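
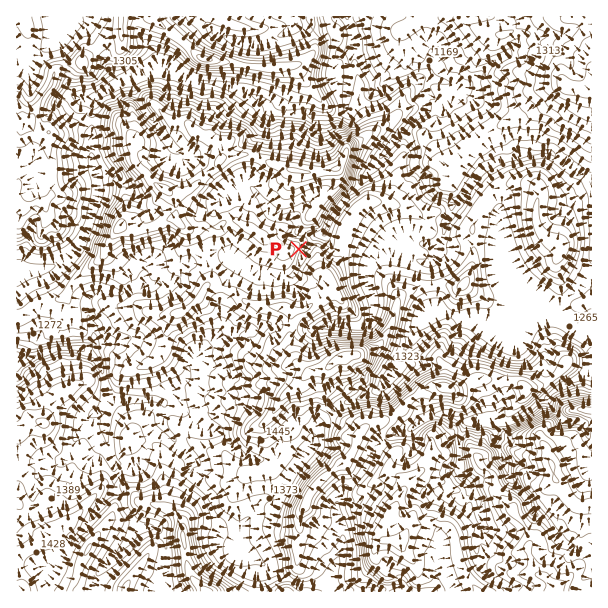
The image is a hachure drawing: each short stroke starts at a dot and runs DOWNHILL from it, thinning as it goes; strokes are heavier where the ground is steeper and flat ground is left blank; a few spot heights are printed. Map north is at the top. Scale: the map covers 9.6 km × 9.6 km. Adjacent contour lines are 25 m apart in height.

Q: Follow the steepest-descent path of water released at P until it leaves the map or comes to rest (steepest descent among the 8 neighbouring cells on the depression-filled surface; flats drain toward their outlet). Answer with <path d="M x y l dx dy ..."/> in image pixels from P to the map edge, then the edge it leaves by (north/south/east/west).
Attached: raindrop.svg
<path d="M299 249l1 2 5 0 3-3 3-6 6-6 4 0 5-3 6-15 3-3 1-5 5-4 0-2 19-19 3-8 12-12 0-1 6-6 0-2 6-6 0-1 6-6 0-2 9-9 2 0 0-3 15-15 1 0 5-6 0-3-6-6-2-3 0-9-6-6-6 0-9 5-3 3-6 3-3 0-1 1-8 0-3-3 0-9-4-6-6-12 0-4-5-8 0-4-6-6 0-14-1-1 0-3-3-6"/>
exit: north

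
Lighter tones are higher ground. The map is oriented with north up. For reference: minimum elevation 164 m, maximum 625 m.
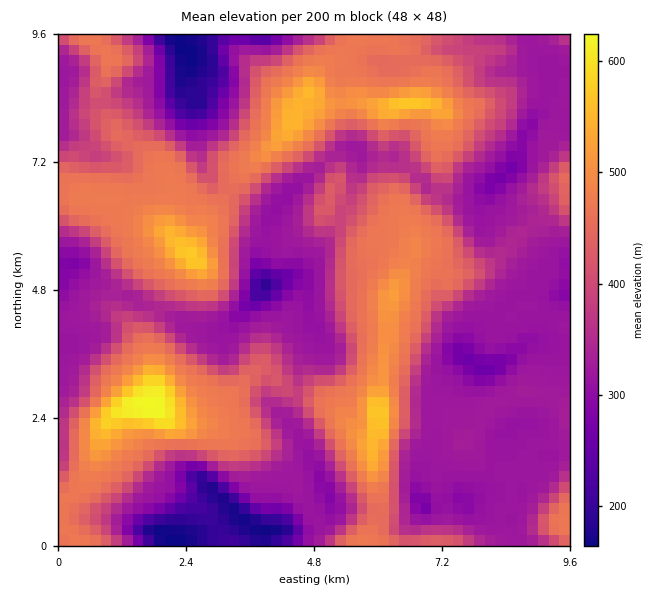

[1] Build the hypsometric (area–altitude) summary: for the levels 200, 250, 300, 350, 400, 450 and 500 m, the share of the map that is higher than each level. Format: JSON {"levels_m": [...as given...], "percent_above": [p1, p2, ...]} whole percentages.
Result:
{"levels_m": [200, 250, 300, 350, 400, 450, 500], "percent_above": [97, 95, 89, 55, 43, 31, 8]}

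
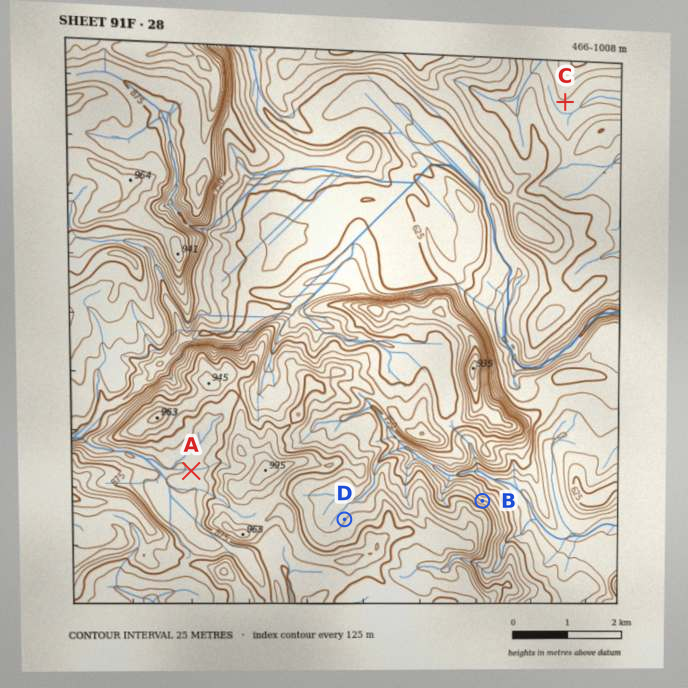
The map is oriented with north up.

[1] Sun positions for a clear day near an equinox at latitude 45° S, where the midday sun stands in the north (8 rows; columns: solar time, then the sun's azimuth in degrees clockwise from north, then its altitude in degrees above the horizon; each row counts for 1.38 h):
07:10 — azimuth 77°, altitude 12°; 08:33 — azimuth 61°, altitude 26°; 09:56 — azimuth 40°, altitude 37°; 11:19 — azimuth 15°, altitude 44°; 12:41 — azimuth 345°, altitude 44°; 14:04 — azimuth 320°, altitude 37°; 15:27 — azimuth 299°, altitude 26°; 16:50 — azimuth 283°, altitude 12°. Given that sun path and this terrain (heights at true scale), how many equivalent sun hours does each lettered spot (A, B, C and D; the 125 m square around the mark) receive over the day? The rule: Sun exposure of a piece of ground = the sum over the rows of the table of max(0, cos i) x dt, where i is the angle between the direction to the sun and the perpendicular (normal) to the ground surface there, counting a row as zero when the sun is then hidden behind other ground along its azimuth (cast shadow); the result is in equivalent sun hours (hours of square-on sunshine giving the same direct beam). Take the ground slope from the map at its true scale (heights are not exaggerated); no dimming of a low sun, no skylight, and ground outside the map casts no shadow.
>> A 5.5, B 6.8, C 4.8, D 5.6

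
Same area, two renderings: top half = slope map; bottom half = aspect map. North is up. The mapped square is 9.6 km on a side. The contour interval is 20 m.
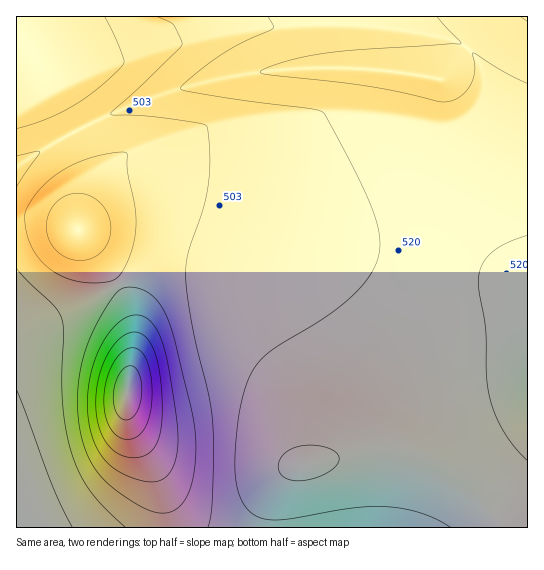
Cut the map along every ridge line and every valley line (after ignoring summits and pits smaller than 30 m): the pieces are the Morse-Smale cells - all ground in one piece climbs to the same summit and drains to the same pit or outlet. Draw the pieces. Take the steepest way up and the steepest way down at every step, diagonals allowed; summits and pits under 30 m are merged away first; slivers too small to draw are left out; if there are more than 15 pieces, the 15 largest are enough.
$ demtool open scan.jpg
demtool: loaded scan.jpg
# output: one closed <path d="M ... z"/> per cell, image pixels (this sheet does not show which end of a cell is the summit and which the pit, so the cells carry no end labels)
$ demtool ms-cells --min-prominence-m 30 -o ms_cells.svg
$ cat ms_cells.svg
<path d="M527 16l-32 0-54 63 9 5 13 15 6 12 0 6-20 41-12 36-8 33-13 78-20 76-17 48-6 10-10 10-13 6-42 8 5-12 0-30-5-46-7-24-9-18-13-18-30-24-36-20-28-8-28 2-23 10-15 10 8 14 6 24 0 31-6 40 0 20 6 19 23 38 7 22 4 35 361-1z"/><path d="M358 68l-59 0-32 3-42 6-44 11-72 27-46 22-47 30 0 52 26 1 36 9 23 29 17 26 39-19 13-2 23 1 38 16 27 17 21 18 17 24 11 30 6 52 0 30-4 13 41-9 13-6 10-10 6-10 26-80 16-71 8-51 11-42 13-36 16-32 0-6-10-17-9-10-9-5z"/><path d="M494 16l-477 0-1 150 47-29 46-22 58-23 51-13 39-7 42-4 78 1 65 10z"/><path d="M118 284l-28 17-74 36 1 191 150-1-2-21-9-35-23-38-6-19 0-20 6-40 0-31-6-24z"/><path d="M42 220l-26 1 1 115 73-35 27-16-9-18-30-38z"/>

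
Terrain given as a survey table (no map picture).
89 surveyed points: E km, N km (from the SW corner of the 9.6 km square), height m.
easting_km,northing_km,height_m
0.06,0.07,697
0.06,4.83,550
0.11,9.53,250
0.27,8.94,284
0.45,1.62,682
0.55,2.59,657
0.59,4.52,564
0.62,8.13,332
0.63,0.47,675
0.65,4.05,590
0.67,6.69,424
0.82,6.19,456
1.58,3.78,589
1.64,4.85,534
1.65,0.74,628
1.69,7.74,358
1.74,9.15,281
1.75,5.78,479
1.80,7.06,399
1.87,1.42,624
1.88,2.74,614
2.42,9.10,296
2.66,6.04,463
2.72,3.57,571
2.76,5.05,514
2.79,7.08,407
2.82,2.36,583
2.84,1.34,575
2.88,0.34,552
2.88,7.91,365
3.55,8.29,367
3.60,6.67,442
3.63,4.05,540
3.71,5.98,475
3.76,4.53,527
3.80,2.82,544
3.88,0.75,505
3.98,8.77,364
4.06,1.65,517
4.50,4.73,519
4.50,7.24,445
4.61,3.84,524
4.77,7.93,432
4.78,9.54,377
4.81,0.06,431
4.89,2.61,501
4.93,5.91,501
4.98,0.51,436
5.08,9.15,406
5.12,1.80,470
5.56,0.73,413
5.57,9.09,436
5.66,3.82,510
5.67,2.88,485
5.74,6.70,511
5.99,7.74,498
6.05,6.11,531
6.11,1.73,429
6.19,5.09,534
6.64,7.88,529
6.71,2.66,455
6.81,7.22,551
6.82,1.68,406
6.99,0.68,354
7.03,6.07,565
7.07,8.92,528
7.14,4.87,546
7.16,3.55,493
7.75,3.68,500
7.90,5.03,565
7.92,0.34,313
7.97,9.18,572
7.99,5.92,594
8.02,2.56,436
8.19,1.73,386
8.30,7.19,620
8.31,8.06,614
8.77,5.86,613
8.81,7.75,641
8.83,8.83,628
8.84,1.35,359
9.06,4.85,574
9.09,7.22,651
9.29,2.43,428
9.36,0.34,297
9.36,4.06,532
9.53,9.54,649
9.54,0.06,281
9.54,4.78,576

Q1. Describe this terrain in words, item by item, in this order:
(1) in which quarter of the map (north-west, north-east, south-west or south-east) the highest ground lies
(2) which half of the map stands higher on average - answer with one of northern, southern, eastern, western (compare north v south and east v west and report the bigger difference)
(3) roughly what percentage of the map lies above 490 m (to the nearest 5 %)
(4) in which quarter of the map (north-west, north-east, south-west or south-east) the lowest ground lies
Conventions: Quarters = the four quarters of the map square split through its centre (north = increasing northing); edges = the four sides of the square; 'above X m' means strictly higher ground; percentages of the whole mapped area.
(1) The highest ground is in the south-west quarter.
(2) Taken as a whole, the southern half is higher than the northern.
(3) Ground above 490 m makes up about 55 % of the sheet.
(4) The lowest ground is in the north-west quarter.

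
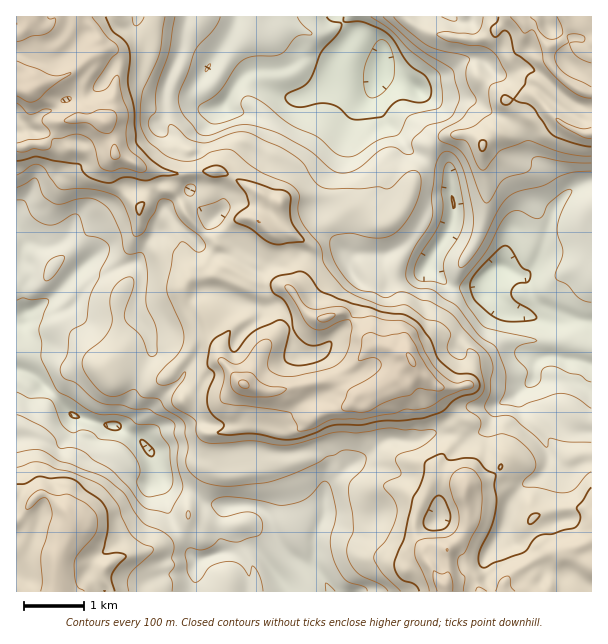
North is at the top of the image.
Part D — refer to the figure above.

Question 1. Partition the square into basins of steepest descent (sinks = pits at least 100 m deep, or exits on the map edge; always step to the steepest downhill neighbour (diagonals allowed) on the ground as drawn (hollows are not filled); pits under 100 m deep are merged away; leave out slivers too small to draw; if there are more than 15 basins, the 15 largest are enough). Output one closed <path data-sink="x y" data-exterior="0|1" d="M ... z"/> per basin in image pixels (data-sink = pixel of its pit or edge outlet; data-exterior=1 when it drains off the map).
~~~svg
<path data-sink="381 63" data-exterior="0" d="M591 16l-574 0-1 130 29-2 10-10 5-11 3-2-1 16 7 11 17 2 18-8 7 0 4 7 0 7-3 5 2 18 2 6 24 21 4-3 4-12 0-12-4-10 6 5 2 8 10 6 7 0 1-14 18 0 16-4 18 2 44 26-8 24-10-5-8 1-7 5-16 16 0 6-5 9 4 19-3 3-19 1-10 8-2 5 4 9 19 16 5 12 8 12 4 21 20 24 19 7 18 0 36-9 24-2 18 17 5-3 10-2 23-13 12 3 10-10 2 2 22 14 17 0 11-5 5-23-2-6-14-12-8-4-12 0-27 12-3 5-12-3-6-4-13-2-4-4-6-27 0-9 6-15 0-9-13-24 1-25 4-5 6-4 13 0 6-2 14-15 6-12 6-22 11-12 5-15 9-8 11-4 18 0 7 4 6 6 12-11 12 0 17-18 3-1 6 4 10-6 6 0 14 12 15 8 13 1z"/><path data-sink="114 426" data-exterior="0" d="M62 122l-2 1-5 11-10 10-12 0-17 3 0 347 14 8 6-6 9-2 22 18 5 15-14 25-1 7 14 0 33 9 15-10 31-8 26-12 11-11 3-30 14-23 6-6 12 6 18 0 6-4-6-39 7-9 3-9 2-23-10-6-20-24-4-21-8-12-5-12-19-16-4-9 9-12 9-2 13 0 3-3-4-19 5-9 0-6 16-16 7-5 8-1 10 5 8-24-44-26-18-2-16 4-18 0 0 11-2 3-6 0-10-6-6-12 2 21-4 12-4 3-24-21-2-6 0-35-3-2-7 0-18 8-17-2-7-11z"/><path data-sink="495 269" data-exterior="0" d="M549 112l-6 0-10 6-6-4-20 19-12 0-13 11 0 23 5 19 0 17-7 31-22 35-6 24-16 34-10 10-13 6-6 9-7-20 2-29-8-16 0-17 8-15-2-7-14-24-15 0-7 4-4 9 0 21 13 24 0 9-6 15 6 36 4 4 13 2 6 4 12 3 3-5 23-10 16-2 12 6 12 13-5 26-2 2-9 3-20-1 2 12 22 20-4 1 0 17-19 24-3 6 0 9 25 6 4 5 2-3 12-2 15-7 13-17 11-2 22-23 27 23-5-13 9-24 21 3 0-288-10-1-19-9z"/><path data-sink="330 591" data-exterior="1" d="M339 380l-24 2-36 9-18 0-10-3-1 25-3 9-7 9 6 39-6 4-18 0-12-6-6 6-14 23-3 30-11 11-26 12-31 8-15 9-1 12 7 12 334 1 1-7-6-4-16-28-22-1-12-6-19-18-3-9 1-19 4-6 7-6-17-1-14-6-6-7-5-9-11-37-7-12 5-4 21-4 9-6 1-7z"/><path data-sink="453 203" data-exterior="0" d="M470 134l-24 2-14 10-5 15-13 18-4 16-6 12-14 15-5 2 17 28-8 18 0 17 8 16-2 29 7 20 6-9 13-6 10-10 16-34 6-24 14-20 10-24 5-22 0-17-5-19 0-23-5-6z"/>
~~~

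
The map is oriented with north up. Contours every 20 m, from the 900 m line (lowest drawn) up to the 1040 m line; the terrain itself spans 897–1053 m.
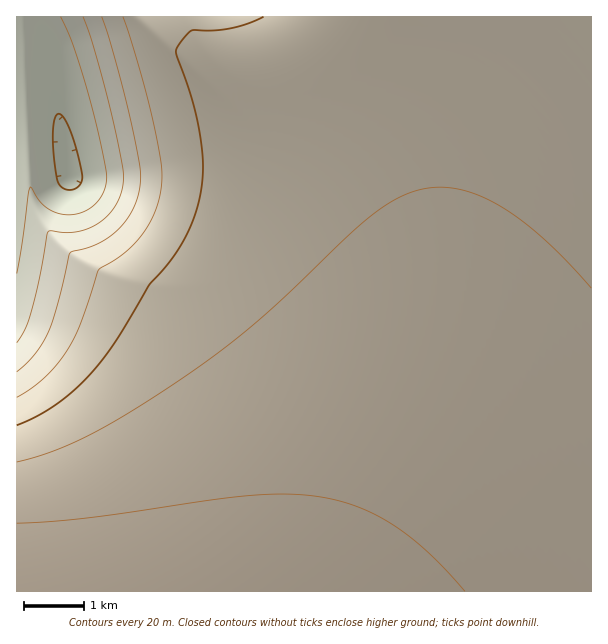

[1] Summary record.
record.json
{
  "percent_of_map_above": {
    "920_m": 96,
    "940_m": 93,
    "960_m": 91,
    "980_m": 88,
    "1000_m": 82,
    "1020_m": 50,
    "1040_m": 10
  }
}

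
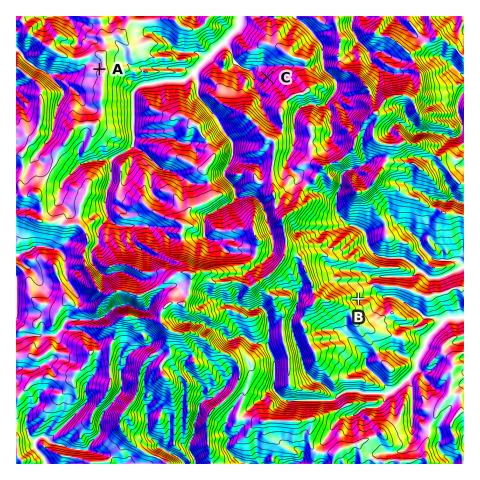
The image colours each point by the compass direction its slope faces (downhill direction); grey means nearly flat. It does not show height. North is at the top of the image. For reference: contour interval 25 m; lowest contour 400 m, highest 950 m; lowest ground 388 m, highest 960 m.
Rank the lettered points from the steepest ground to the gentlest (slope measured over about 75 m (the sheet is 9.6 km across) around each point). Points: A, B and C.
C B A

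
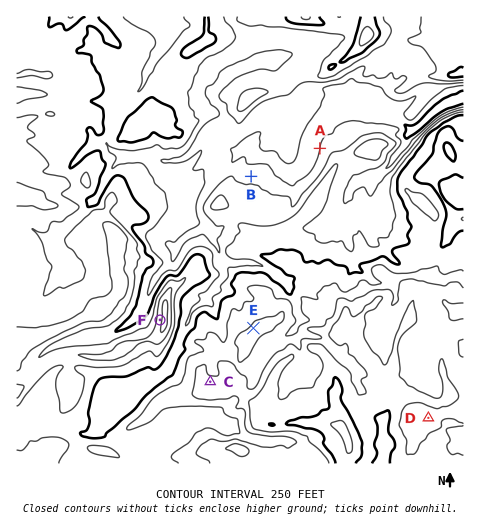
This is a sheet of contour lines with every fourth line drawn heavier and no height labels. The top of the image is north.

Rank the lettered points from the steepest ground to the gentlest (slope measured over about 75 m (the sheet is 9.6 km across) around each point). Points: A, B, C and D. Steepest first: A B C D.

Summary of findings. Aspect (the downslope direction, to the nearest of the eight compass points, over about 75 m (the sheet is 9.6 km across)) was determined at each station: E NW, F W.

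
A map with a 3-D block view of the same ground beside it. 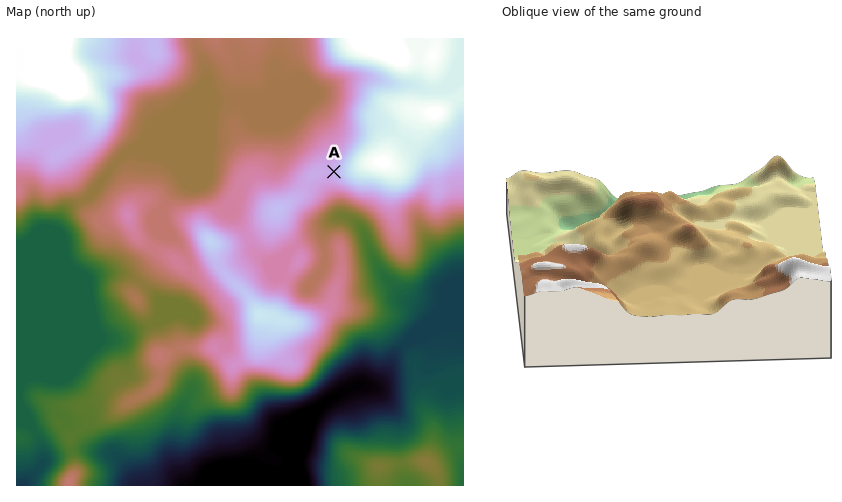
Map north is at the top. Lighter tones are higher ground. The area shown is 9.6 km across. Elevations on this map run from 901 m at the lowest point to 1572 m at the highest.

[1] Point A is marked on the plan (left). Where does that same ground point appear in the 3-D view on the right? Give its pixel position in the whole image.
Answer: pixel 608 258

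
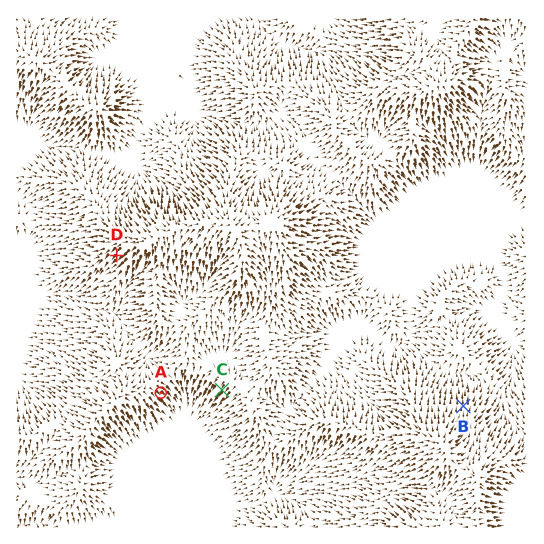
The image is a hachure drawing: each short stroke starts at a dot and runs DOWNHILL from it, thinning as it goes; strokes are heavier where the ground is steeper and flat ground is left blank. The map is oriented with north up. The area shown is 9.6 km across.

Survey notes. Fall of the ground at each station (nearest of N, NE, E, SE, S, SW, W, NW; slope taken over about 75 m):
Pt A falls SE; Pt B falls N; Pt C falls SW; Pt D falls SW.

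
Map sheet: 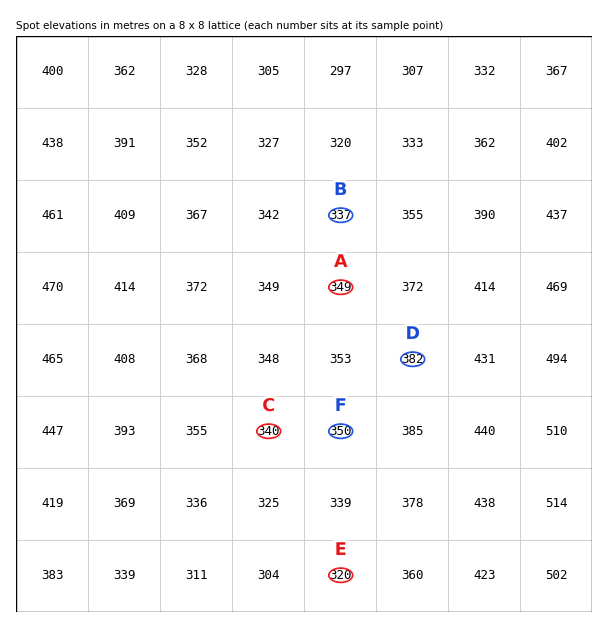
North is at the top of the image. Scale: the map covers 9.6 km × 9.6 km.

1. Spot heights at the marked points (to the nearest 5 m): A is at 350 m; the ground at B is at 335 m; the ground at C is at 340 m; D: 380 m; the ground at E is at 320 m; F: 350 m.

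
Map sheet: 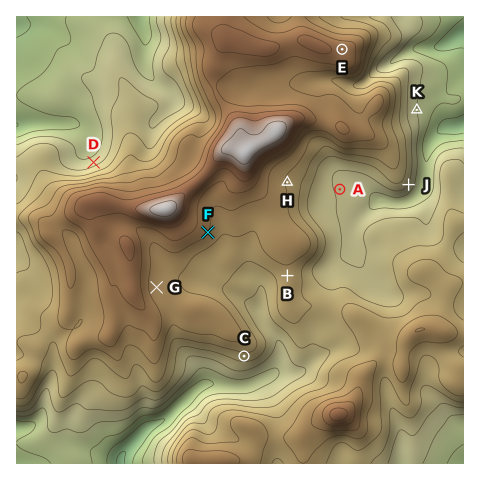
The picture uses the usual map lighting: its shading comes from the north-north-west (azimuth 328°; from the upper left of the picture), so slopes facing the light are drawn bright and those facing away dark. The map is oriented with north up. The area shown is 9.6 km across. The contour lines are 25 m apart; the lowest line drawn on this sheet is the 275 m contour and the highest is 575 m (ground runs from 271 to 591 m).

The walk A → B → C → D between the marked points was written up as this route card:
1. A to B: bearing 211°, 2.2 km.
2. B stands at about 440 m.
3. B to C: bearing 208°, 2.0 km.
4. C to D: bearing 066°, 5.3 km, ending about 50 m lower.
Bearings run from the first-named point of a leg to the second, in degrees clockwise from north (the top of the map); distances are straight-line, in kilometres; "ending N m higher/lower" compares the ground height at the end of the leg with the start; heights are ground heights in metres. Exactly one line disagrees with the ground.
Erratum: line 4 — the bearing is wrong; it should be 322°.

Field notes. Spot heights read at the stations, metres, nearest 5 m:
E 515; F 475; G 465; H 445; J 375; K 350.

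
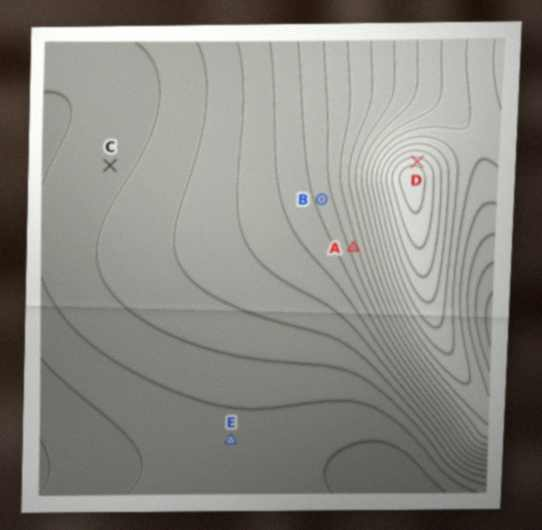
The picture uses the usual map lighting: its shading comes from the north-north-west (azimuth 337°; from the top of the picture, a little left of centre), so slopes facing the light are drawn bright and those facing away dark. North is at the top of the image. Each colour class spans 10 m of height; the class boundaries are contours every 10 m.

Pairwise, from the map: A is lower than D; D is higher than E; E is lower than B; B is higher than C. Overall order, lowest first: E C B A D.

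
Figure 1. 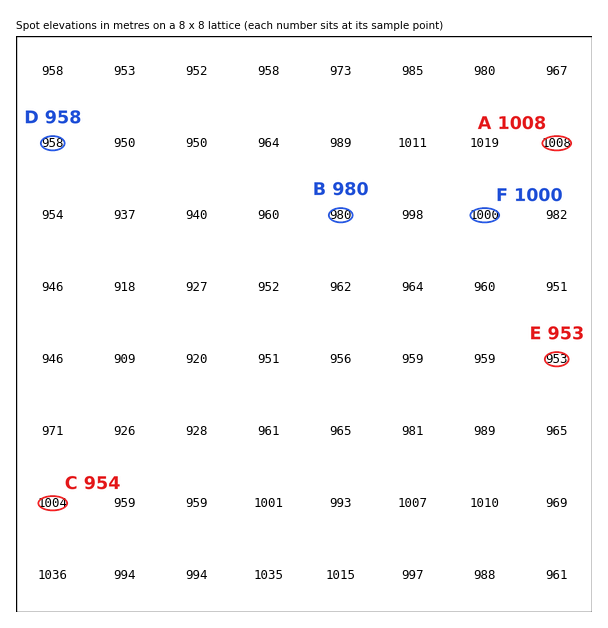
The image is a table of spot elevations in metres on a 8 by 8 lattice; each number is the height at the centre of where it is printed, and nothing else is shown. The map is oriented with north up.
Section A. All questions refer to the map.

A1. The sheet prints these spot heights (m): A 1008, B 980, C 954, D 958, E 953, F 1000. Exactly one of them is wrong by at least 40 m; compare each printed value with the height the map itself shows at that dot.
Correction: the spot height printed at C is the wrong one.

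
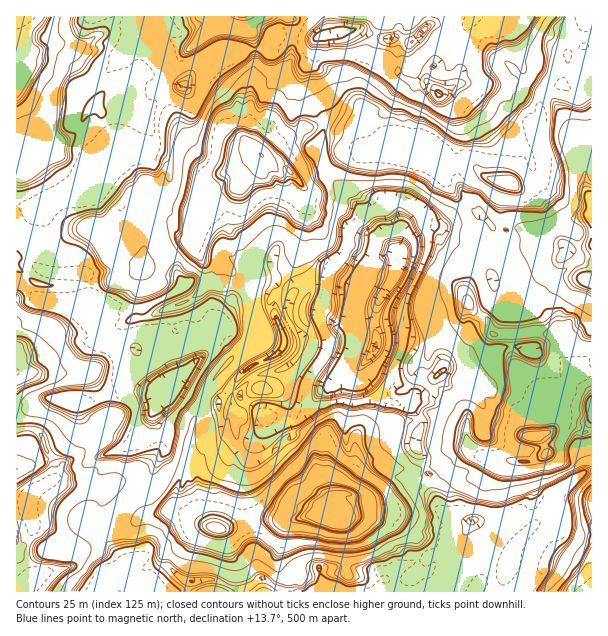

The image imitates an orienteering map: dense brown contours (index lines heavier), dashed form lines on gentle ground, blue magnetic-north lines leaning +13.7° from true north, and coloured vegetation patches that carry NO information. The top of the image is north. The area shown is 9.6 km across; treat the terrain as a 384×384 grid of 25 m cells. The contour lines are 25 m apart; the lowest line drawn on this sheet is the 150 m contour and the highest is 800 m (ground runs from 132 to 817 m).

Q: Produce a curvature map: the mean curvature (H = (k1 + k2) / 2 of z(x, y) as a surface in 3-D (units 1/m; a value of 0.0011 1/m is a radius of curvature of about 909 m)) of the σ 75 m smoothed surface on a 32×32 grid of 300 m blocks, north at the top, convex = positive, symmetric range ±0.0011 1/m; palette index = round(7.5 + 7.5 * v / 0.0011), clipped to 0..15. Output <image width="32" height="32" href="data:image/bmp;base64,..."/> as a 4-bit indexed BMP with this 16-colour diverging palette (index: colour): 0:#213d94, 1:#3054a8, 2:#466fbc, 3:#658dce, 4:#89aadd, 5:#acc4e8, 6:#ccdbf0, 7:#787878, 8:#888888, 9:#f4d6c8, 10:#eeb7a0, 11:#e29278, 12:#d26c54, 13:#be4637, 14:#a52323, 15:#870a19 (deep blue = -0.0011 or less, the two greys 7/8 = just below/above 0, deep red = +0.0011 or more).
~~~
<image width="32" height="32" href="data:image/bmp;base64,Qk12AgAAAAAAAHYAAAAoAAAAIAAAACAAAAABAAQAAAAAAAACAAATCwAAEwsAABAAAAAAAAAAlD0hAKhUMAC8b0YAzo1lAN2qiQDoxKwA8NvMAHh4eACIiIgAyNb0AKC37gB4kuIAVGzSADdGvgAjI6UAGQqHAIxWR3ZkNFOMd9h4mHiIR4uq61V2i3ZodRSDJXh3eHOZ0EfEQJibgbY3iHWGiIh1dd5Hishr74fbrvuptIWHhxa7F4eF+GaF2PrYjpJSQ1cr6rWIdXrLWItt7KR1jblyHVv0iqiFRXRnuHY2iIKbmkB1pmJnSodlV8hXaTlvuX+4Xki4Ry2lhHXNZoc5p1f+dXi3z4KPtMRSbovdW4dZRZlEADihCeOEd1iJMjmGPIeHmZmFoUL5XrhgIbiFpzqIi8h89Z1gX2J5pHSMsIhPqYjUsjdorGXsKcxSGaiWNQaKSeR4dmeEa1ioVymoZP7sxZdGd2fGRItJalZa1pxURpY2d1W4GqeJhapKCebKV3eMeHc+moCZimd5KzDKdniJgGd1eoh45XkrpJZwfId4eFxYd7iHT7JYZm6Ecmioh4lKZ27JhyyasinoOVCyp2RGl2d0GphMhXia1ZSXKHGJunZ0Z3PMZ5b3SMSHRX6oz2yDy1Z3VIa6qvtinLvJiYdrZ4j0d3V2Zs2HCbiIicuYfSh5lnd3i4fGbJaoicxEa4s3WWaXh2JuitJ1qqulJ3bLBXd1l4eVR7VHdat0YJSWe77Do2h4kWe4mHubVGhWSTyIqntXh3dUPGpZg4mmhfpXmKV8podssUVIFFozWoZWqaiXcHd3ZN7dR4IVuzeIdTnI"/>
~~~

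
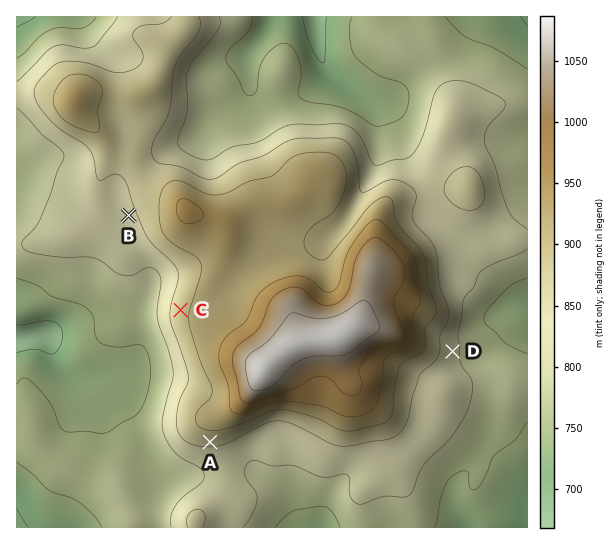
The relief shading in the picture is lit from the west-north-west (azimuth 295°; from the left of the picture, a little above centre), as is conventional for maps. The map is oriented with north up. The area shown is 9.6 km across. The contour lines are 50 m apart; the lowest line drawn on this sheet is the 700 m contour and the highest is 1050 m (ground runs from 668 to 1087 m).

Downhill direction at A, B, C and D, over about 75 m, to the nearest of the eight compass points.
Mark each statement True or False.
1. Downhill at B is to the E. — False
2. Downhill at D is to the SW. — False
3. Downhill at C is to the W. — True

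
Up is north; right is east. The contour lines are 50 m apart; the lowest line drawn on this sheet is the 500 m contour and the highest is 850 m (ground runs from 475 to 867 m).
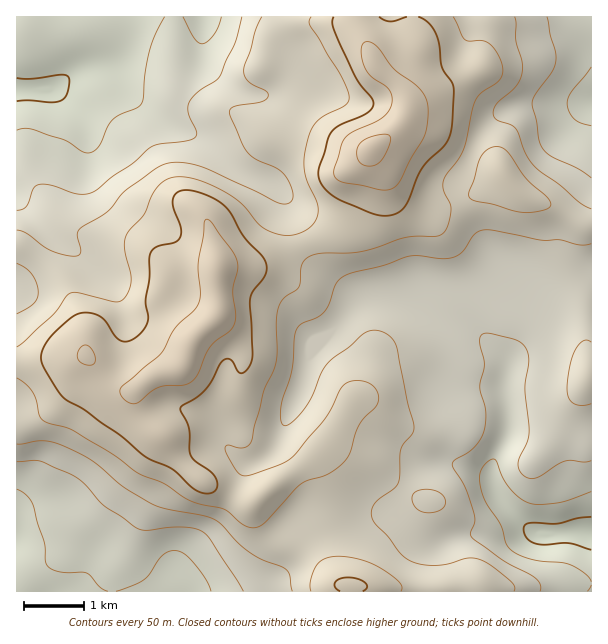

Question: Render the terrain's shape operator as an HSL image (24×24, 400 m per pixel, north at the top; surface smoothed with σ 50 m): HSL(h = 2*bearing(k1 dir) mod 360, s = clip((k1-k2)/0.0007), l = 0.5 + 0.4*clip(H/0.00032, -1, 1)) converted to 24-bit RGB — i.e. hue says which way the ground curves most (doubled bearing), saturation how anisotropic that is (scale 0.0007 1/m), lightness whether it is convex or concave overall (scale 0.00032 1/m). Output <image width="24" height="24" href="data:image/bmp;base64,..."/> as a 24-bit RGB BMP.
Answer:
<image width="24" height="24" href="data:image/bmp;base64,Qk32BgAAAAAAADYAAAAoAAAAGAAAABgAAAABABgAAAAAAMAGAAATCwAAEwsAAAAAAAAAAAAAuJa0jG6cY5GBmHmanolxYJZ0aW2Nbj5ydlRPrq1kW4ZQInaWuuHq2d/y1t71vrv3T0f/ra3zsIjz2eryzNr/x6v/n3LtkIzXqF51pnqDl4d5W2V0t4Bym5hORkY3YkFmjmturZFadbOPPNLBGtpLfrs2nYM0dS8jaWMyLmAmQclQxO5bUlYeWjBkwl2kgW+6W4RTnaCAn3OGdllvj2ZXzlhKYUg6JT8gXlYz0eJwG9pOX42Ddo1ffZNGd21Nhlxmn2Fgk3w9TI0TieYWoS1ALBUHLzcAMSwCU4d5ipdlfU9mo09ofmtprneA0zK4wkBlF//L0t/546aBImBNg4ValJtgYG9dZHNolm6eu7DKvefVKpu2MwAezHVXirHBYHWvXXRPh3dUXUtSinVmnFVZiW1JNlCsz/z4s+P9CHmi/c7wvUbwYZSPlpd1cXxrVJt2SsKnisia15hrLAMwtyPD1OG/YIWToWx1O5EzbGBFbVBNd3JOZ5WVtpycav+gH+w8giE4c3AeCFob6lKxx5C3j46bgZKmfKmOdW4+amUmyVsbDDtdHZ3o7tDXnGCzuIi51Y7jSlWnW3itiq25ZJmzw+vm2vHuZjyMVDpfwcqJIYx8Ild03JmquYSDiHVllXhbZ5CvfXa+oI2/u5DTAx8w0apZunWAgrJuh0ed13+8X3mlf6SjeLp6Nu8EYDsLgkIgZ0R1wNh9RplpCS0zo1JS3Y2Ion2RkMOgU4OZbVt7knd7xqKRDgZRn7Z/tmqE0n9HSkJWqqNtfayBZsGwhI/l/4bN1yKFN+1GHlqK4tSgkYBZDkdWMGFy0s2xwrnOvJehbkd0ZmBsiZFrq5JRFRhgkbGJZEGe9tfVd1/lmqHEx6/Fgt+qHkdlxmrG96bu+NvECRwq19KRwryvG0eHHXB7k7tmtn5KrlNImGGRaXiTgJKTp36VJzRkgKFfOlN46vbSMDS3zana2cTAqMqRHSNzZFR1mGS6/8zVIB2sGfBlu7GKQiVfLGNEQH9HqZiFqZSrhH6khWeXj3h0iUpoYVyVXqKDR4GIxep2JF5AW3o31eKs2J/GTghyqZ0+IYw70zlf/NjPLWK/nFRPeSRsUbRkKYtwWKFRln5dhFRXhGJlhmVtdHCRgI+WdYaKXWl1ydhoYlJKMZM1eepHZSsnNhQ936CNU51RQida//63WCNIhnRTWnu4lr2vP1RnWWk5eH1CeHhcf3Jif4RqdoZ6fIB8fHB4eF1ops+CUZh2deSvkUA8YipGUDpljdN1jH3DQSm99/fUUE/fko/RckykmDhIkDVEd4E/VYY1T1MxgXcuSa42V4d0eGxmdE9Ygaptl7NJu+ntgS1mjU9qVFCgZqHIo9G0hTyDh7gs3PqmT2Kdh0y7sEjcwWfXu47Mu5nLrnqqR1WfqdbPdL+dTjFQalI3XphJg5NLynhQrRdbd2+4dJrGXVfAiWGjkVRCgCJQpfSsye3FTlulPkBkWzlruCVZvXlRnVNYupt7W9bQfZm7zkercTyfhIClfLB/UdLZyPT7n685hsGDS3qAW0CFlYnAjWDV0+/40/juxorOphmEcSpQKQwhphoS3coxeX9CvuB/JMJcPF1thlWrq1rElNLDz/b8qNXtVD5zitKNiZRqUV1xPXFpRYE/SqNlneFzsXwrUQcKYQ4LXzAmHkJ9jrDu+NP027DhsN+uuFlOGDsoKG5hgVzA0frUQJyWgj9mlVN5sLWNhXSIZ2GIXEZxfpBcNLQ6kps1eiQadiQ+qGeKlavEM6fTKWV+iZPa89f04ajUxXawhX/JDKGRFd++8tmeSz40OkFMkmlntKKrgXSnlUaNVoGNgKuVnEtQdTsrj0BlbaGhic/HkabAVFaWHsfDM+WRuF8t/4iz3qOuj5Srm22xDE0y0Kw2vFWNQ1hxWYVwi4QgWjgnkkxkfaqFelJziDtrlMSSPIjPpLXWp2IrbF8ql5RaR3w/KRcKMyEAVakA6+qztIOzxEt0ajIlLmUNcX0mTF8+XWtAo6lEM3szK4o2ipFRZURta4OauNCUMnqChyls44atfcGaXpN7eEJlPg1B4fXWmPzUtqBOkJxNsCzn8NjznrbqiWDCa5eqSl+ZsqO0lYKyW2CeUI5TQ4d7WZmOztSSL0R2OlKBwWVm1qWMclZxYCFjQ43Ez/zPY062u2iCmsKGGUde4tumoUCIgmyoqHe0XEaCqrm1c2+ulYC6j5K7Y3+wUHmS0dOJMT53NDJalahj3aykmmTmVUL0vu7fluOCaTeDt7eOxKeUKjWVw4tes2yQbp2nb1SZbnG0"/>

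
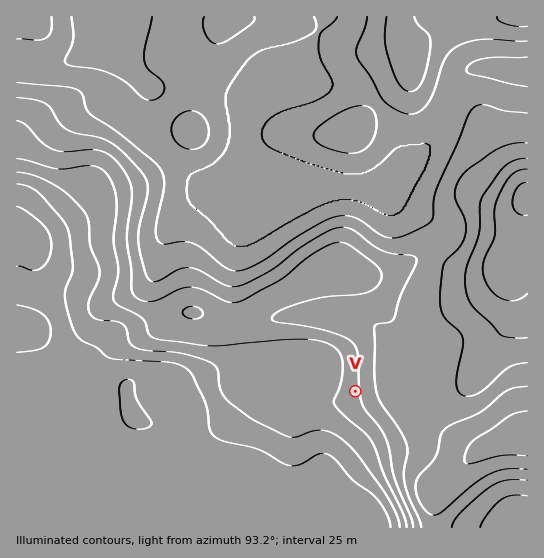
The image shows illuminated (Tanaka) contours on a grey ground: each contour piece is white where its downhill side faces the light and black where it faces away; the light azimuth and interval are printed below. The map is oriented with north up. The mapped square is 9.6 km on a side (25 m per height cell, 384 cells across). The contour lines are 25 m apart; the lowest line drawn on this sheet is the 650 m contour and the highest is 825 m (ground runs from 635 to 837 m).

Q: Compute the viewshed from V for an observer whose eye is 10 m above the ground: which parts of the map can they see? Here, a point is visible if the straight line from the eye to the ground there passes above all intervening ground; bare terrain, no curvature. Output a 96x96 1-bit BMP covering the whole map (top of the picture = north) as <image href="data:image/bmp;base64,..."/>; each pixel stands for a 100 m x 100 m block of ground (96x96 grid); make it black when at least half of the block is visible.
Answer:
<image width="96" height="96" href="data:image/bmp;base64,Qk2+BAAAAAAAAD4AAAAoAAAAYAAAAGAAAAABAAEAAAAAAIAEAAATCwAAEwsAAAIAAAAAAAAA////AAAAAAAAAAAAAAAAAAAA//8AAAAAAAAAAAAA//8AAAAAAAAAAAMA//8AAAAAAAAAAA8Af/8AAAAAAAAAAD8Af/8AAAAAAAAAAH4Af/8AAAAAAAAAAfwAP/8AAAAAAAAAAfwAH/8AAAAAAAAAA/gAH/8AAAAAAAAAB/AAD/8AAAAAAAAAD/AAD/8AAAAAAAAAH+AAB/8AAAAAAACAP+AAA/8AAAAAAAPAf+AAA/8AAAAAAB/Af+AwAf8AAAAAA//Af/D8AH8AAAAAA//Af/n+AA8AAAAAAD/A////AAEAAAAAAABA////AAAAAAAAAAAH////wAAAAAAAAAAD////4AAAAAAAAAAAf///8AAAAAAAAAAAH///+AAAAAAAAAAAD///+AAAAAAAAAAAD////AAAAAAAAAAAD////AAAAAAAAAAAH////gAAAAAAAAAAH////gAAAAAAAAAAP////gAAAAAAAAAAP////wAAAAAAAAAAH////wAAAAAAAAAAD////wAAAAAAAAAAAf///4AAAAAAAAAAAH///4AAAAAAAAAAAH///+EAAAAAAAAAAD////8AAAAAAAAAAD////8AAAAAAAAAAD////8AAAAAAAAAAD////8AAAAAAAAAAH////8AAAAAAAAAAH////8AAAAAAAAAAP////8AAAAAAAAAAf////8AAAAAAAAAA/////gAAAAAAAAAD/////AAAAAAAAAAH/////AAAAAAAAAAP////+AAAAAAAAAAP4P//+AAAAAAAAAAAAD//8AAAAAAAAAAAAB//8AAAAAAAAAAAAA//8AAAAAAAAAAAAAOP8AAAAAAAAAAAAAAH8AAAAAAAAAAAAAAH+AAAAAAAAAAAAAAH/gAAAAAAAAAAAAAH/4AAAAAAAAAAAAAP/8AAAAAAAAAAAAAP/8AAAAAAAAAAAAAf/8AAAAAAAAAAAAA//8AAAAAAAAAAAAA//8AAAAAAAAAAAAB//8AAAAAAAAAAAAB//4AAAAAAAAAAAAA/HwAAAAAAAAAAAAA+HgAAAAAAAAAAAAA8DAAAAAAAAAAAAAA8AAAAAAAAAAAAAAAcAAAAAAAAAAAAAAAcAAAAAAAAAAAAAAAcAAAAAAAAAAAAAAAOAAAAAAAAAAAAAAAPAAAAAAAAAAAAAAAPgAAAAAAAAAAAAAAPgAAAAAAAAAAAAAAHgAAAAAAAAAAAAAAHAAAAAAAAAAAAAAAHAAAAAAAAAAAAAAAHAAAAAAAAAAAAAAAGAAAAAAAAAAAAAAACAAAAAAAAAAAAAAAAAAAAAAAAAAAAAAAAAAAAAAAAAAAAAAAAAAAAAAAAAAAAAAAAAAAAAAAAAAAAAAQAAAAAAAAAAAAAAA4AAAAAAAAAAAAAAA8AAAAAAAAAAAAAAAcAAAAAAAAAAAAAAAGAgAAAAAAAAAAAAAHD4AAAAAAAAAAAAAD//gAAAAAAAAAAAAD//8AAAAAAAAAAAAD//8AAAAAAAAAAAAD//8AAAAAAAAAAAAD//8AAAAAAAAAAAAB//8="/>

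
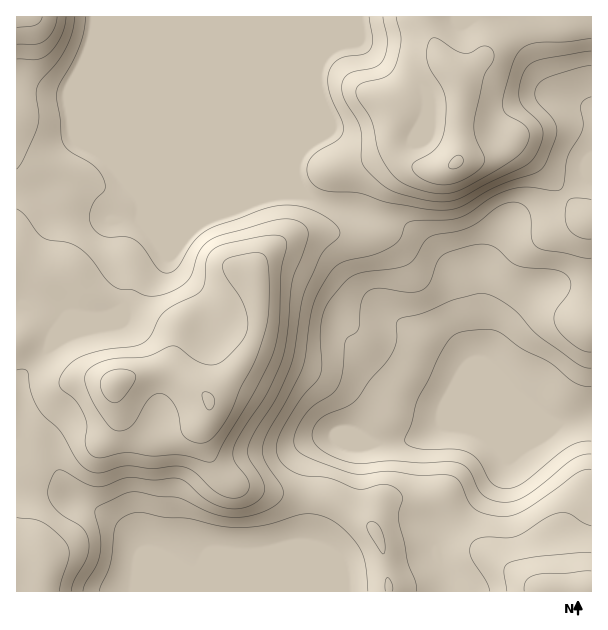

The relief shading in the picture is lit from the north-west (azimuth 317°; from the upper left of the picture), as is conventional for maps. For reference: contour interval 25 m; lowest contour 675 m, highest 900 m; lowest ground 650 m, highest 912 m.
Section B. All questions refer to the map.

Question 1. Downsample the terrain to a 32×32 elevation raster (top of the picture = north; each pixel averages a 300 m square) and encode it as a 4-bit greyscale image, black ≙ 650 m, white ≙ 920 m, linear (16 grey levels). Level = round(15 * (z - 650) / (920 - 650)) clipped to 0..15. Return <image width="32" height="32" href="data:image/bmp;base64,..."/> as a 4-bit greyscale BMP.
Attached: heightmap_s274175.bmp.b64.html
<image width="32" height="32" href="data:image/bmp;base64,Qk12AgAAAAAAAHYAAAAoAAAAIAAAACAAAAABAAQAAAAAAAACAAATCwAAEwsAABAAAAAAAAAAAAAAABEREQAiIiIAMzMzAERERABVVVUAZmZmAHd3dwCIiIgAmZmZAKqqqgC7u7sAzMzMAN3d3QDu7u4A////ALuoZURERERERFZ2VVVniZm7qXVERERERERWdlVWZ3iIqql1VFVVVURFVnZVVmZmd6qZdlVVVVVVVWd1VVVVZmaZh3ZmZniHZmZnZVVUREVVmIiHd3iaqXZmZmVVUyI0VZmJmZmZq6h2VURUREIREkSZmru7u7uXZUMiIiIhAAEjmZvMzMzbmGQyIiEREAAAEZqrzdzN7bl1MiIiEAAAAACau97cze3KhkQyIhAAAAAQqrze7d7t25dlQyIhAAABEaq83t3d3dyoZUMyIQABESOqqru83MzcuGVEMyIRESI0qqqqq8zMzbllRDMiIRIzRaqqqqq8zM25dUQzMiIjNFWqqqqqq7zdyXZUREMzMzRFqqqqmZq83cqHZVVUMzRERaqqmZiJvN3KmHdmVEREVVWqqZmIiJu7u5iId2VURVZnqZmIiIiImqqYiHd3ZlVWd6mZiIiIiIiIiIiImZdlZneZmYiIiIiIiImZq7zKl3d3qZmIiIiIiIiZmrzd7bqYd6mYiIiIiIiIiZrMze3LuXepiIiIiIiIiIiazMzczLmHqYiIiIiIiIiIm8zM3Muph6mIiIiIiIiIiKzMzN3LmHeqiIiIiIiIiImrvM3dy5iIu5iIiIiIiIiImavN3cupmdy5iIiIiIiIiIirzczMu7vuyYiIiIiIiIiIq8zMzMzM"/>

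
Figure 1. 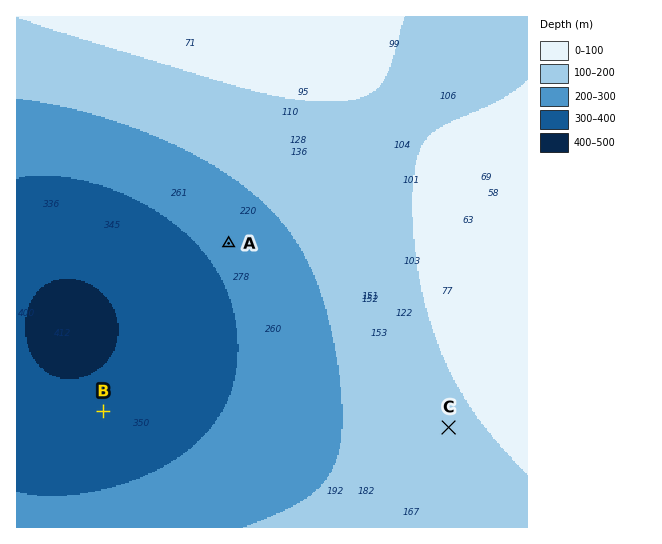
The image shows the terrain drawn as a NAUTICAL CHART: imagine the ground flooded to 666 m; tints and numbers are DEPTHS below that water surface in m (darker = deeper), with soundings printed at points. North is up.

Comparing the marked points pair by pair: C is above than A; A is above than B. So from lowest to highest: B A C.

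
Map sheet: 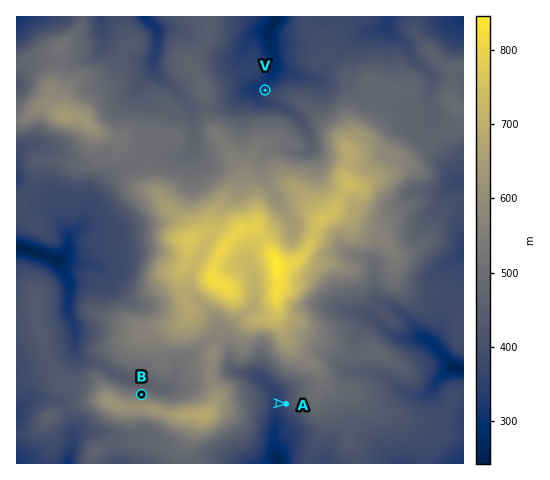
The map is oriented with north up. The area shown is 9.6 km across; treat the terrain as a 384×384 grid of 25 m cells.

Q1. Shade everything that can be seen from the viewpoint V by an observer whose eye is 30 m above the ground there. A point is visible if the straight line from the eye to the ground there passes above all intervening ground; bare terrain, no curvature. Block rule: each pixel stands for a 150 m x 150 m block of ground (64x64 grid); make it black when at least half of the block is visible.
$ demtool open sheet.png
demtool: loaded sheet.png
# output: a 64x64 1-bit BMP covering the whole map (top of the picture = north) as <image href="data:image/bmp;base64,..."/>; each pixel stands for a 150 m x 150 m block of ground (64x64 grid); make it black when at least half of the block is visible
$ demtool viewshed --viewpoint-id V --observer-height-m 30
<image width="64" height="64" href="data:image/bmp;base64,Qk0+AgAAAAAAAD4AAAAoAAAAQAAAAEAAAAABAAEAAAAAAAACAAATCwAAEwsAAAIAAAAAAAAA////AAAAAAAAAAAAAAAAAAAAAAAAAAAAAAAAAAAAAAAAAAAAAAAAAAAAAAAAAAAAAAAAAAAAAAAAAAAAAAAAAAAAAAAAAAAAAAAAAAAAAAAAAAAAAAAAAAAAAAAAAAAAAAAAAAAAAAAAAAAAAAAAAAAAAAAAAAAAAAAAAAAAAAAAAAAAAAAAAAAAAAAAAAAAAAAAAAAAAAAAAAAAAAAAAAAAAAAAAAAAAAAAAAAAAAAAAAAAAAAAAAAAAAAAAAAAAAAAAAAAAAAAAAAAAAAAAAAAAAAAAAAAAAAAAAAAAAAAAAAAAAAAAAAAAAAAAAAAAAAAAAAAAAAAAAAAAAAAAAAAAAAAAAAAAAAAAAAAAAAAAAAAAAAAAAAAAAAAAAAAAAAAAAAAAAAAAAAAAAAAAAAAAAAAAAAAAAAAAAAEAAAAAAAAAAQAAAAAAAAABAAAAAAAAAAOAAAAAAAAAA4AAAAAAAAADgAAAAAAAAAOAAAAAAAAAB4AAAAAAAMAHgAAAAAABwAeAAAAAAAPsA8AAAAAAA/+AAAAAAAAD/wAAAAAAAAP8AAAAAAAAA/8AAAAAAAAH/wAAAAAAAAf/gAAAAAAAB///gAAAAAAPn/+AAAAAAA+P+AAAAAAAD4PwAAAAAAAHg/AAAAAAAAfD+AAAAAAAA8PwAAAAAAAD/mAAAAAAAAH+IAAAA=="/>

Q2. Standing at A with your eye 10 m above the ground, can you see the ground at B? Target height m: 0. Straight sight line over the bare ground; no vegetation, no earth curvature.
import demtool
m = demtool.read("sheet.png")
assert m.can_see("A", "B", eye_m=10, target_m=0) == False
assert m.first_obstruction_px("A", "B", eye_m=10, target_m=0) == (258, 402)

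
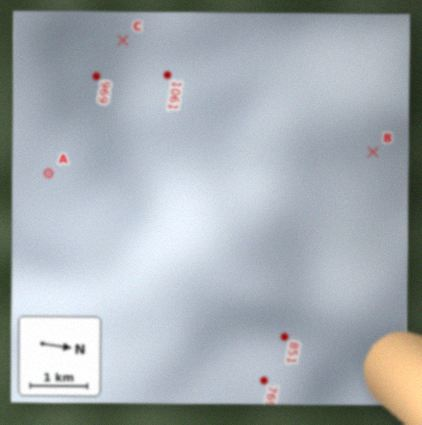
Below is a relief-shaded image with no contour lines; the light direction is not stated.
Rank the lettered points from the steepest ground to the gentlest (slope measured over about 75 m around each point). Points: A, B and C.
B C A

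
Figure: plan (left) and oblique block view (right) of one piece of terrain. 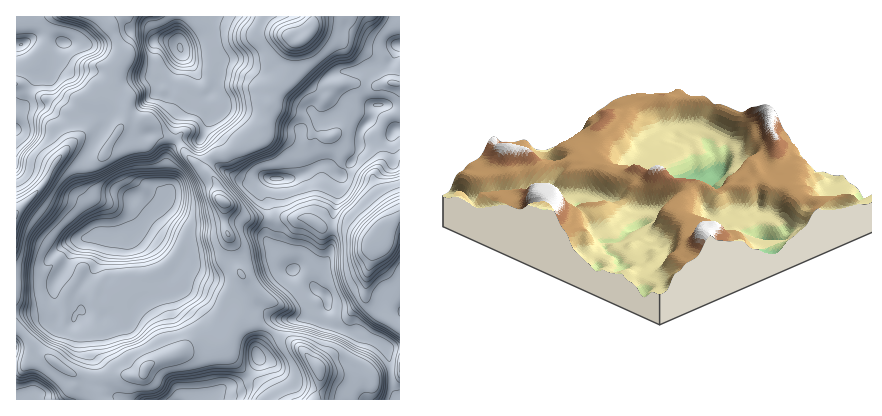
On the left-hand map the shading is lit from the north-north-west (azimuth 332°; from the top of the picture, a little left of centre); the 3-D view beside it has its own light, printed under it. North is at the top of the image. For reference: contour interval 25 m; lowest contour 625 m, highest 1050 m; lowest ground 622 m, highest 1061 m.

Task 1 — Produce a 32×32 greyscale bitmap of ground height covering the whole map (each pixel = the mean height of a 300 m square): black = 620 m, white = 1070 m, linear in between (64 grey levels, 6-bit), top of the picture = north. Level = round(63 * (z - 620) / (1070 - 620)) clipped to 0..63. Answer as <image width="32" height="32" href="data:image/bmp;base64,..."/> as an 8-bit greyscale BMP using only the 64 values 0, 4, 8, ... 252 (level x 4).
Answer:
<image width="32" height="32" href="data:image/bmp;base64,Qk02CAAAAAAAADYEAAAoAAAAIAAAACAAAAABAAgAAAAAAAAEAAATCwAAEwsAAAABAAAAAAAAAAAAAAEBAQACAgIAAwMDAAQEBAAFBQUABgYGAAcHBwAICAgACQkJAAoKCgALCwsADAwMAA0NDQAODg4ADw8PABAQEAAREREAEhISABMTEwAUFBQAFRUVABYWFgAXFxcAGBgYABkZGQAaGhoAGxsbABwcHAAdHR0AHh4eAB8fHwAgICAAISEhACIiIgAjIyMAJCQkACUlJQAmJiYAJycnACgoKAApKSkAKioqACsrKwAsLCwALS0tAC4uLgAvLy8AMDAwADExMQAyMjIAMzMzADQ0NAA1NTUANjY2ADc3NwA4ODgAOTk5ADo6OgA7OzsAPDw8AD09PQA+Pj4APz8/AEBAQABBQUEAQkJCAENDQwBEREQARUVFAEZGRgBHR0cASEhIAElJSQBKSkoAS0tLAExMTABNTU0ATk5OAE9PTwBQUFAAUVFRAFJSUgBTU1MAVFRUAFVVVQBWVlYAV1dXAFhYWABZWVkAWlpaAFtbWwBcXFwAXV1dAF5eXgBfX18AYGBgAGFhYQBiYmIAY2NjAGRkZABlZWUAZmZmAGdnZwBoaGgAaWlpAGpqagBra2sAbGxsAG1tbQBubm4Ab29vAHBwcABxcXEAcnJyAHNzcwB0dHQAdXV1AHZ2dgB3d3cAeHh4AHl5eQB6enoAe3t7AHx8fAB9fX0Afn5+AH9/fwCAgIAAgYGBAIKCggCDg4MAhISEAIWFhQCGhoYAh4eHAIiIiACJiYkAioqKAIuLiwCMjIwAjY2NAI6OjgCPj48AkJCQAJGRkQCSkpIAk5OTAJSUlACVlZUAlpaWAJeXlwCYmJgAmZmZAJqamgCbm5sAnJycAJ2dnQCenp4An5+fAKCgoAChoaEAoqKiAKOjowCkpKQApaWlAKampgCnp6cAqKioAKmpqQCqqqoAq6urAKysrACtra0Arq6uAK+vrwCwsLAAsbGxALKysgCzs7MAtLS0ALW1tQC2trYAt7e3ALi4uAC5ubkAurq6ALu7uwC8vLwAvb29AL6+vgC/v78AwMDAAMHBwQDCwsIAw8PDAMTExADFxcUAxsbGAMfHxwDIyMgAycnJAMrKygDLy8sAzMzMAM3NzQDOzs4Az8/PANDQ0ADR0dEA0tLSANPT0wDU1NQA1dXVANbW1gDX19cA2NjYANnZ2QDa2toA29vbANzc3ADd3d0A3t7eAN/f3wDg4OAA4eHhAOLi4gDj4+MA5OTkAOXl5QDm5uYA5+fnAOjo6ADp6ekA6urqAOvr6wDs7OwA7e3tAO7u7gDv7+8A8PDwAPHx8QDy8vIA8/PzAPT09AD19fUA9vb2APf39wD4+PgA+fn5APr6+gD7+/sA/Pz8AP39/QD+/v4A////AFRUXISgpKSgnJyQiGhUVFRUWGiAnKSstNDQsKSgmHxYbGSAoKiopKSkrLCojGxoZGBcbHyMmKCoyNy4qKSkiGCYmKSsrKCcoKiwvLSooJiQiIiIeHR8lKzY6MSopKSAaJikrKiUgICQnKiwtLS0rKSkpJxwYHScwOTUtKiciGBglKSYgGhgZGh4jJyorLCsqKSkoHhwkKzMxLCkiGhcVFygkGhUUFRUVFhcdJSgpKikpKSkmJSgoKCQeGhYVFhkiJRoVFBMTFBQVFRccHyEmKCkpKSkoIxwYFhUVFhcgJykiFxUTExIUFBUVFRYYGiAlKCkpKSglIBcVFBQYISkpKCUXFBITExQUFRUVFRUVGB4lKSkpKSYdFRQSExwpKykpJRYSERMTFBQUFRUVFRUVGyIoKiomGxUUEhIWIywuKiolFhMREhMSExQUFBQUFBUYISgqKR8VExITFBkoMDUvKyYXEhEQEQ8MDAwOERQUFRckKSooGxUTExQVGik1OzgwKhoTDwoGBAICAQMIDxQVGScrKiYYFRUVFhkaKjg9PTgtHhYRBgEBAAAAAQQJEhUcKS8sIxcWGBodICAqNz0+PDImHBUPBgIBAQAAAQUOFBwpLyokGxsdISMkIykxOj09OCwlGxURCwgFAQEAAQcSHSsxKyYdGx4iJCIgJioxOTw5NSohGBUTDggCAQEAAxAgMTYrHRcXFxsdHRkdJiovNS82MiYbFxUPCAQDAQEDEiYwLh8WFBMTFBUVFBUfJykrKC41LSUiHhYOCgcFBQkaKy0jGBURDA0QEhMSEhkjIyMjKzIzKykpJx4XFRQTFycsKSQgGBQUExMSEhISFBscGR4pLjMwKiorKSclIBoiKCYpKSgmIBkVFBQUFBQSFRcWFiApLDAsKSsqKSknJSQgGiInKSopJBkVFRYWFBIUFBMTGicpKiopKSsqKSglIh8YGSEnKSonGxUWFhYVEhMTEBUaJCgpKSkpKiopKB8ZGBYVFyAnKSgfGBYVFRUTERMUFRgeJSgpKSkpKSIdFxYVFRUVGyYpKSMZFhcWFRQQEBMXGBwfJikpKSkpHxUVFRUUFBYeJykpJx8ZGRgWFRQUFhcVFRccIygpKSUaFRUUFBMUFyAnKSkpJx8ZGBcWFRcZFRUVFRcfJikpJhkVEw8OEhUWHSQoKSkpJx8YFhUVFRUTFRUVFhohJykpHRQOBAYSFRUaIigpLC0rKCIfGRYUEg0SFBMTFRgjKScaDgcBBhMVFx8mKS02OTQsKSceFxQOEhIUExQWHScoIxgPCQUNFBUYISgqMjk6OjIqKCIZFRMVFRUZHSInKScjGhUTEBQVFRcdJSktMjY6NSsoJSAZFQ="/>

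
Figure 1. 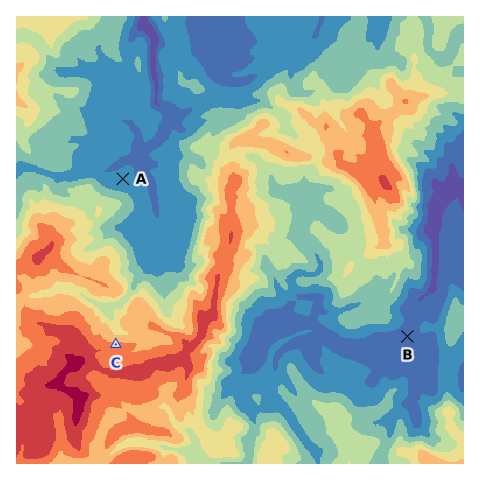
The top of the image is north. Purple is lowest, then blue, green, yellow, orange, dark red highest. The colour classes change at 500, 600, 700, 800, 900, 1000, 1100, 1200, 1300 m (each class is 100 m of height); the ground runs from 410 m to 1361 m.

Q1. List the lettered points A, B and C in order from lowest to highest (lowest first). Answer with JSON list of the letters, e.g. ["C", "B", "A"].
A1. ["B", "A", "C"]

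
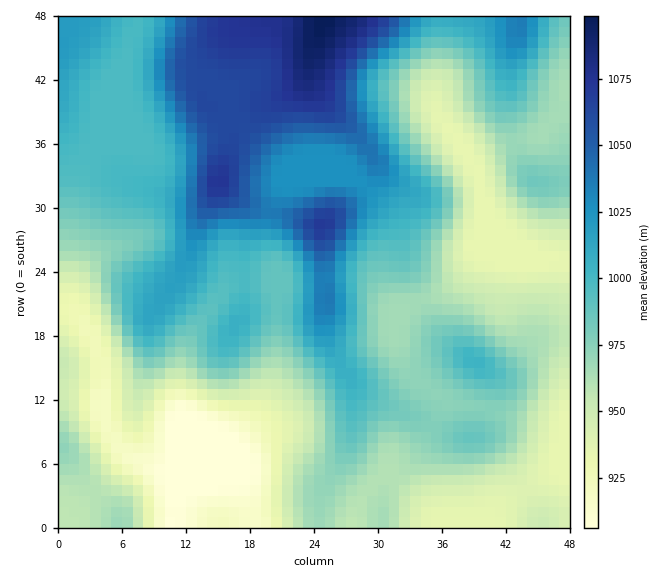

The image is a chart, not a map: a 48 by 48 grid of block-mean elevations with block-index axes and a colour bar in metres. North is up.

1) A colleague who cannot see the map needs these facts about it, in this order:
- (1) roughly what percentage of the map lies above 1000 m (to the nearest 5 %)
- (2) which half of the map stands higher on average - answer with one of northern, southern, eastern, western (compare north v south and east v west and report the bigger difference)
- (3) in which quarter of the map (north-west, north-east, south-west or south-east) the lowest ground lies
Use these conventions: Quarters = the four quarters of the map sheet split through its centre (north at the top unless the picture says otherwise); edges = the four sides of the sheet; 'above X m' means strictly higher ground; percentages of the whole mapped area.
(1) Ground above 1000 m makes up about 30 % of the sheet.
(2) On average the northern half of the map is the higher ground.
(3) The lowest point lies in the south-west quarter of the map.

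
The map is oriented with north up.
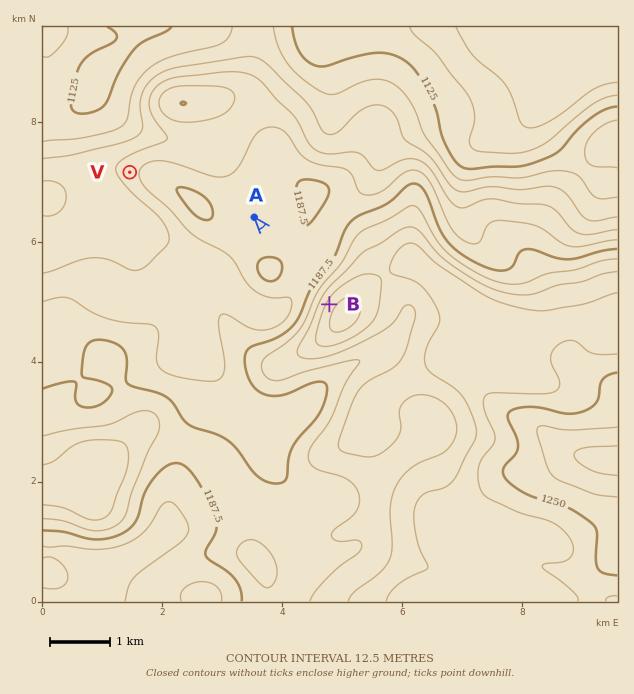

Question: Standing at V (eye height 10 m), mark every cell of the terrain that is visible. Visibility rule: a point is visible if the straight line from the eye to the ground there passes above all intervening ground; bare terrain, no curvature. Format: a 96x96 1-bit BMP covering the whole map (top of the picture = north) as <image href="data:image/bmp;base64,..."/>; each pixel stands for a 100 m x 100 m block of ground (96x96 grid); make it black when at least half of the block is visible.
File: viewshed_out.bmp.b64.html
<image width="96" height="96" href="data:image/bmp;base64,Qk2+BAAAAAAAAD4AAAAoAAAAYAAAAGAAAAABAAEAAAAAAIAEAAATCwAAEwsAAAIAAAAAAAAA////AAAAAAAAAAAAAB///AAAAAAAAAAAAB///gAAAAAAAAAAAB///AAAAAAAAAAAAB//+AAAAAAAAAAAAB//4AAAAAAAAAAAAB//AAAAAAAAAAAAABAEAAAAAAAAAAAAH8AAAAAAAAAAAAAAP4AAAAAAAAAAAAAAHzgAAAAAAAAAAAAAHj4AAAAAAAAAAAAADD/AAAAAAAAAAAAACD/AAAAAAAAAAAAAAD+AAAAAAAAAAAAAAD4AAAAAAAAAAAAAADgAAAAAAAAAAAAAD+AAAAAAAAAAAAAAH+AAAAAAAAAAAAAAP8AAAAAAAAAAAAAAP8AAAAAAAADwAAAAP8AAAAAAAADwAAAAf+AAAAAAAAD4AAAA//AAAAAAAAD8MAAH//AAAAAAAAD//AAf/wAAAAAAAAD//gB//AAAAAAAAAD//gD/8AAAAAAAAAD//wH/8AAAAAAAAAD//wP/4AAAAAAAAAD//8P/wAAAAAAAAAD4P///gAAAAAAAAAD4D///gAAAAAAAAADwB///AAAAAAAAAADwB///AAAAAAAAAAD4A///AAAAAAAAAAD4A///gAAAAAAAAAD4Af//wAAAAAAAAAD4Af//8AAAAAAAAAD4AP///AAAAAAAAAD4AAH//gAAAAAAAADwBgD//4AAAAAAAACAf4B///AAAAAAAAAD/8B///gAAAAAAAAH/+B///wAAAAAAAAH//B///4AAAAAAAAP//h///8AAAAAAAAP//////+AAAAAAAAf////+D/AAAAAAAD/////4B/AAAAAAAD/////wA/gAAAAAAD/////wAfwAAAAAAD/////wAPwAAAAAAD/////8AH4AAAAAAD/////EAB8AAAAAAD////+AAA8AAAAAAD////4AAAOAAAAAAD////wAAAACAAAAAD////gAAAAAAAAAAD////AAAAAAAAAAAD///+AAAAAAAAAAAD///+AAAAAAAAAAAB///+AAAAAAAAAAAB///+AAAAAAAAAAAB///+AAAAAAAAAAAB///+AAAAAAAAAAAD///+AAAAAAAAAAAD///+AAAAAAAAAAAD///8AAAAAAAAAAAD///wAAAAAAAAAAAD///gAAAAAAAAAAAD///AAAAAAAAAAAAD///AAAAAAAAAAAAD//+AAAAAAAAAAAAD//+AAAAAAAAAAAAD//8AAAAAAAAAAAAD//8AAAAAAAAAAAAD///gABgAAAAAAAAD////APAAAAAAAAAD//////AAAAAAAAAD/////+AAAAAAAAAD/////8AAAAAAAAAD/////gAAAAAAAAAD////AAAAAAAAAAAD///wAAAAAAAAAAAD//+AAAAAAAAAAAAD//wAAAAAAAAAAAAD//wAAAAAAAAAAAAD//wAAAAAAAAAAAAD//wAAAAAAAAAAAAD//wAAAAAAAAAAAAD//wAAAAAAAAAAAAD//4AAAAAAAAAAAAD//4AAAAAAAAAAAAD//4AAAAAAAAAAAAD//8AAAAAAAAAAAAD//8AAAAAAAAAAAAA="/>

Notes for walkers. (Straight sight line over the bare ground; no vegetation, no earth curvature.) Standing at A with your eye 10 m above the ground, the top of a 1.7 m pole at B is in view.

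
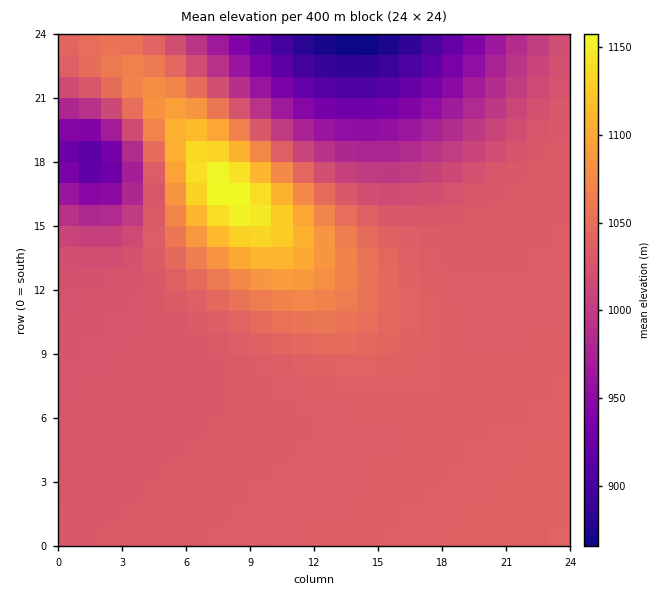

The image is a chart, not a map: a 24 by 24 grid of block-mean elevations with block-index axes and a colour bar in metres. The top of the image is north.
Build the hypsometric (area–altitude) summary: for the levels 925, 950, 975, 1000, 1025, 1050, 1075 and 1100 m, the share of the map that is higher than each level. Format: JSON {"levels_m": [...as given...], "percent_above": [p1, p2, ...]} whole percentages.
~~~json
{"levels_m": [925, 950, 975, 1000, 1025, 1050, 1075, 1100], "percent_above": [95, 92, 88, 84, 76, 15, 8, 5]}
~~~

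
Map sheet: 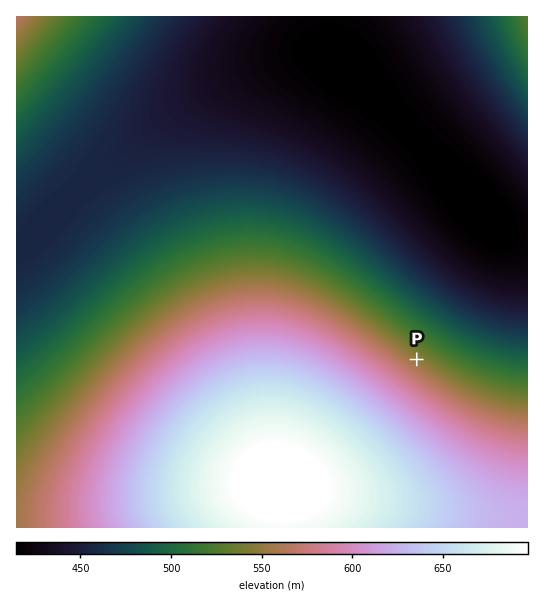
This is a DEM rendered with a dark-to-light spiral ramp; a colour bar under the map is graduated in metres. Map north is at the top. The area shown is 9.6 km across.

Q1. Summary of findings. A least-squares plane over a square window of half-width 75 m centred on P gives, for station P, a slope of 4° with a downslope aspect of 34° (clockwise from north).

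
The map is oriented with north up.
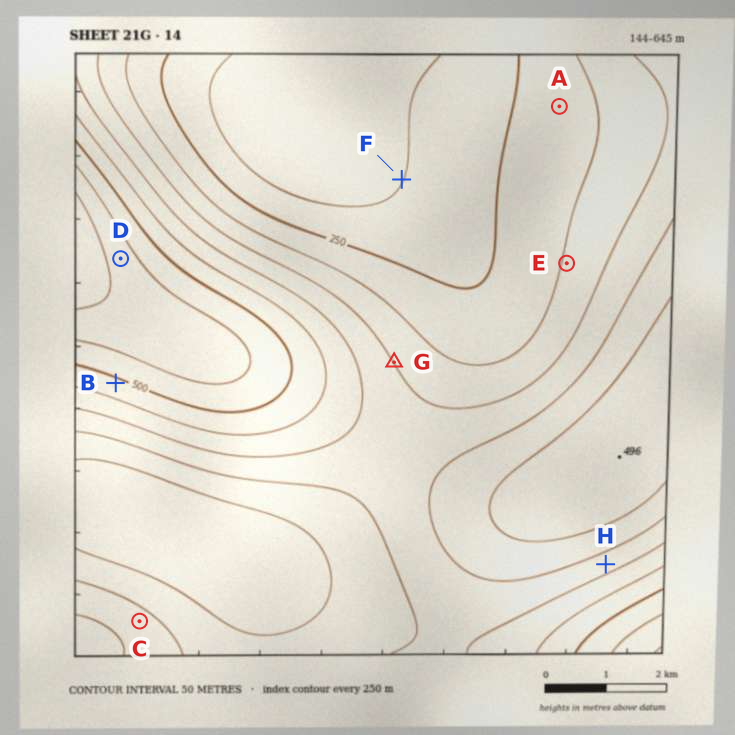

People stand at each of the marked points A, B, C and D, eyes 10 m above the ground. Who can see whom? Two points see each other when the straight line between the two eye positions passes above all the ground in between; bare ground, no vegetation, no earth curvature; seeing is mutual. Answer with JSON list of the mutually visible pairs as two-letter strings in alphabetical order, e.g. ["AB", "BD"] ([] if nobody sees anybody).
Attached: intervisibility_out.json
["AD", "BC"]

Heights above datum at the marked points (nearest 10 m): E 310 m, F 200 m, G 350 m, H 370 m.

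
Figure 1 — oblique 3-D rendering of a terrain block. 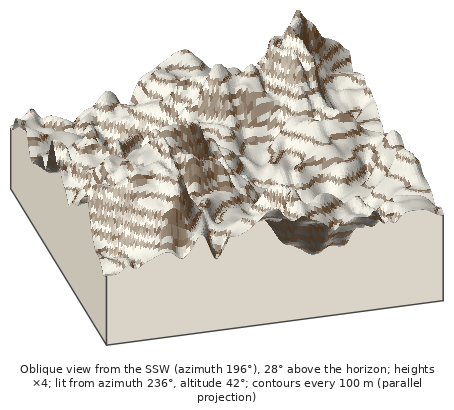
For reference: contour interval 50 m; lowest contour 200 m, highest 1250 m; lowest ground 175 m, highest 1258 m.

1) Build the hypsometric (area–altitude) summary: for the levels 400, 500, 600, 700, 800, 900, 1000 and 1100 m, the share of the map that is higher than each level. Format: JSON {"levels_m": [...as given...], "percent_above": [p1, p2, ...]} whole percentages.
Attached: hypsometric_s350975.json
{"levels_m": [400, 500, 600, 700, 800, 900, 1000, 1100], "percent_above": [94, 86, 71, 52, 29, 17, 11, 5]}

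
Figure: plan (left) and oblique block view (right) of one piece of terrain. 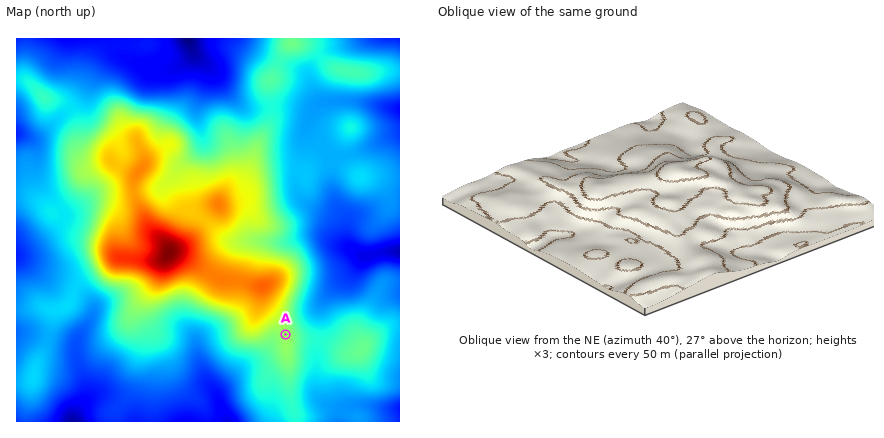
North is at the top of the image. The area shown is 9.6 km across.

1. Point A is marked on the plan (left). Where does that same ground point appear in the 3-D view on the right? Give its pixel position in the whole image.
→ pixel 560 185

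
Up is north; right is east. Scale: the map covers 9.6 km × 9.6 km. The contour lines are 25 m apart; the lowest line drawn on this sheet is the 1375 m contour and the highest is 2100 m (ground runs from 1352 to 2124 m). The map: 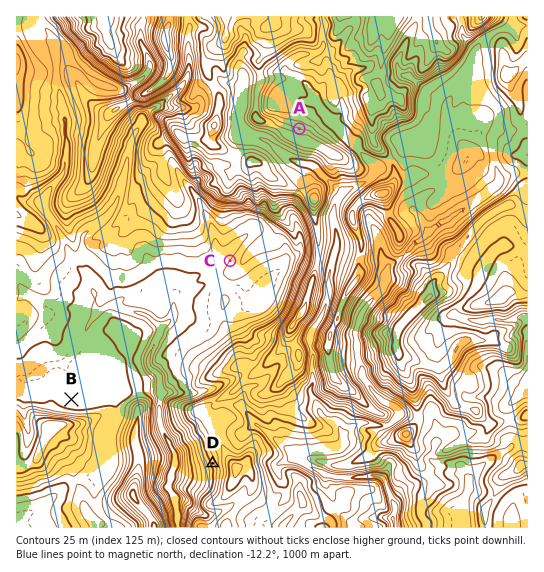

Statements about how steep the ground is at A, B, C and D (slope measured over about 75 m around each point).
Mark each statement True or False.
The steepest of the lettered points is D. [True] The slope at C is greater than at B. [True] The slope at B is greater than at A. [False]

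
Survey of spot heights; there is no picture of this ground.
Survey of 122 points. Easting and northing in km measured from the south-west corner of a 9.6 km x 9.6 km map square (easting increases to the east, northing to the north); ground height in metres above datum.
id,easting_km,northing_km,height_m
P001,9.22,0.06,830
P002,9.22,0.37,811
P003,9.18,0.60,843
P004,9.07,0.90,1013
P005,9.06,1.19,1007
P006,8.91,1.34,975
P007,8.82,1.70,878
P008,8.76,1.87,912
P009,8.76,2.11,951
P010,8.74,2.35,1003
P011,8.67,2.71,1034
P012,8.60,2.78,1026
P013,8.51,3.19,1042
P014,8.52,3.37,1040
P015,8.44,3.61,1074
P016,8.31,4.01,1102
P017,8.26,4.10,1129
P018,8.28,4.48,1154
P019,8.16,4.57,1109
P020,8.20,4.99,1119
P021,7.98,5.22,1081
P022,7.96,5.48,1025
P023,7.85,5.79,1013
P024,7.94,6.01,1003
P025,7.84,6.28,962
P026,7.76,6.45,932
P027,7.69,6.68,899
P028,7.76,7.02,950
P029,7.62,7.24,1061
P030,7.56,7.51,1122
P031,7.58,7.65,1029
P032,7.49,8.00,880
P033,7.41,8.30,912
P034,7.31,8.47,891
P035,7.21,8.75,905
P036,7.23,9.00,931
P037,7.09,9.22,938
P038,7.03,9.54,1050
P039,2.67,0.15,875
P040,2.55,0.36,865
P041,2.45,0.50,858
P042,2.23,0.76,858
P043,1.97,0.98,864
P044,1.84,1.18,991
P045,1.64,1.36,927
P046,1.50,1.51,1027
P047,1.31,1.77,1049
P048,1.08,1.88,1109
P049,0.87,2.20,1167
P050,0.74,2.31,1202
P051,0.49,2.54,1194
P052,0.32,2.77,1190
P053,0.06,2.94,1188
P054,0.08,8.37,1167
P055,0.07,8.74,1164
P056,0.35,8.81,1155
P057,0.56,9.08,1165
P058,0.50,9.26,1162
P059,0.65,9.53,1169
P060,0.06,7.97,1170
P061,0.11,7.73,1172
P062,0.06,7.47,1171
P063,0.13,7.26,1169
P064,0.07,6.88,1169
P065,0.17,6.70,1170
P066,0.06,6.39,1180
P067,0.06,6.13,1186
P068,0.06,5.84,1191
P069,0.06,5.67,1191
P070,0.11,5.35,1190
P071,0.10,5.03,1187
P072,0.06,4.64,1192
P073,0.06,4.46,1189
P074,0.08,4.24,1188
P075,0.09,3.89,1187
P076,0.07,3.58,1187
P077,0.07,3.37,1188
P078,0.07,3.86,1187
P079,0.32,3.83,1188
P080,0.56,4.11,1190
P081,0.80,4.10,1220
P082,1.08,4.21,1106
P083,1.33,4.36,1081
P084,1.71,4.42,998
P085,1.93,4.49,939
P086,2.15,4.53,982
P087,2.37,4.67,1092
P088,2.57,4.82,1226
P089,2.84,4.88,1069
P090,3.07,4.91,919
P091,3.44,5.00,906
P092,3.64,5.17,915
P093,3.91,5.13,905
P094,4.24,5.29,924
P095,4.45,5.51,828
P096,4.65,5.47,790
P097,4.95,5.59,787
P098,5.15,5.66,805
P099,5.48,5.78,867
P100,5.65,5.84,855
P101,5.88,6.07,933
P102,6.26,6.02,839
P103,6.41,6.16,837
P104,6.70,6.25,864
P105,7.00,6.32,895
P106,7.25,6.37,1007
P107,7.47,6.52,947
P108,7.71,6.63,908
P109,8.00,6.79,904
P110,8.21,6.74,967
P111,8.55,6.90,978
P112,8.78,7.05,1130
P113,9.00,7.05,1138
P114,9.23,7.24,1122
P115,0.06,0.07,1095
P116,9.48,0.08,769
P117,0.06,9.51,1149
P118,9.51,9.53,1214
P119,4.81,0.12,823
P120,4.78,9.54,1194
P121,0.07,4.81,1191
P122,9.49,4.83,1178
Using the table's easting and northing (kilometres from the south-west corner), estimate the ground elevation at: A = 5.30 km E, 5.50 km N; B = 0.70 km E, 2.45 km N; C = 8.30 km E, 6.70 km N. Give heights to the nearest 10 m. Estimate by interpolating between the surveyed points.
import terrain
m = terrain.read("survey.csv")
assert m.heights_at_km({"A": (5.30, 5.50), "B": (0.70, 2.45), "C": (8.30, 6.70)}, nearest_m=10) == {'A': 840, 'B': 1210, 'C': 1000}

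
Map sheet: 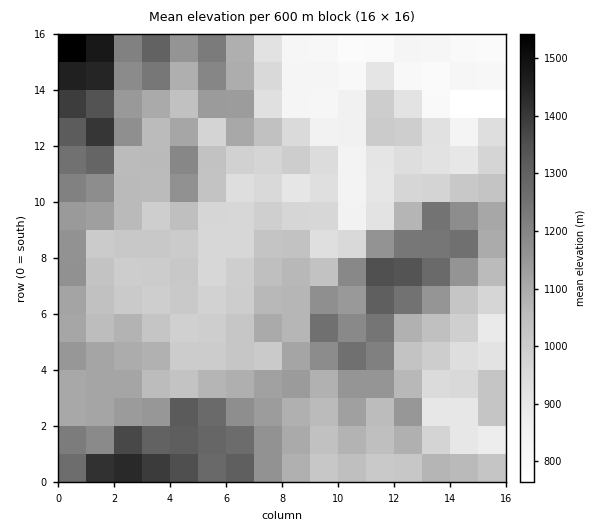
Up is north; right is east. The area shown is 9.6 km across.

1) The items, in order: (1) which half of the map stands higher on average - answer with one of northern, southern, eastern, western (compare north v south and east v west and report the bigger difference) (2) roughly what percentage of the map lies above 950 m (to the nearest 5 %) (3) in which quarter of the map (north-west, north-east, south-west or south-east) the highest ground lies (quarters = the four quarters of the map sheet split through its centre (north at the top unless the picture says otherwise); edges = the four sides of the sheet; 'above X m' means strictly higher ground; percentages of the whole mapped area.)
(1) On average the western half of the map is the higher ground.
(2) Ground above 950 m makes up about 80 % of the sheet.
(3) The highest ground is in the north-west quarter.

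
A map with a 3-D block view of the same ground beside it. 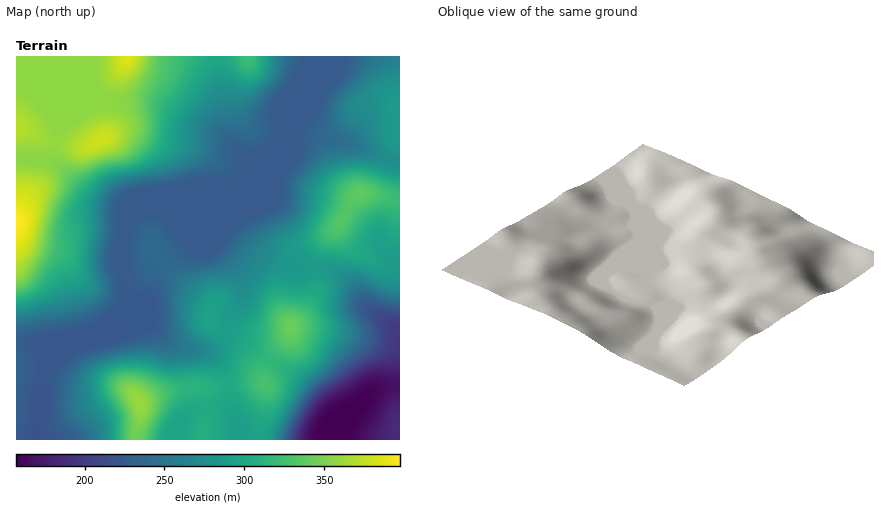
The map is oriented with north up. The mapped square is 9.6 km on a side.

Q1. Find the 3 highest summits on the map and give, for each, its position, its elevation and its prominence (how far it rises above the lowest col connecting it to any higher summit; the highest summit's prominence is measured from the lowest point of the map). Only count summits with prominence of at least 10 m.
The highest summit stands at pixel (102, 138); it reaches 380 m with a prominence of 24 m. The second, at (140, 402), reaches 361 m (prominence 135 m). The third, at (290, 326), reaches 343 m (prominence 41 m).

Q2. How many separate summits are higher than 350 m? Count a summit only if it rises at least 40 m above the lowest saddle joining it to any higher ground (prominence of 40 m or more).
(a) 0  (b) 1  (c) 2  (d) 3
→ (b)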